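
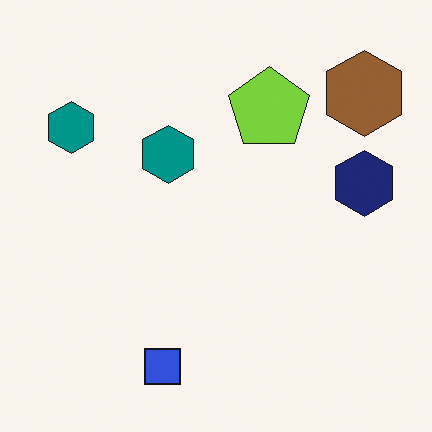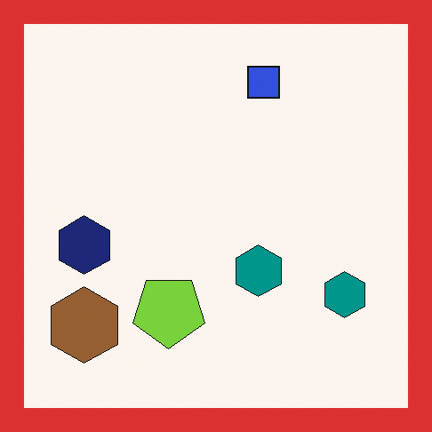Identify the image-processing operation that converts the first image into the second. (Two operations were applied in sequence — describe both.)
It was rotated 180°, then framed with a red border.

The brown hexagon sits in the top-right of the first image and the bottom-left of the second — consistent with a whole-image 180° rotation. A solid red frame runs around the edge of the second image, with the content slightly shrunk inside it.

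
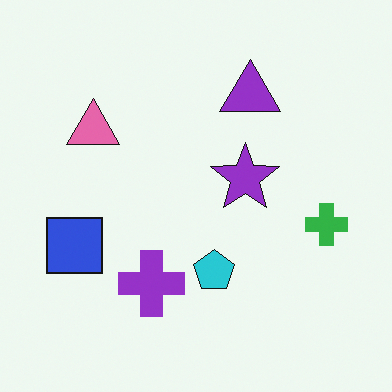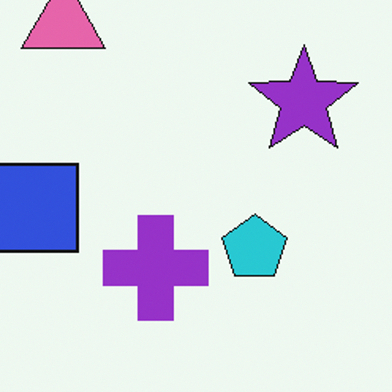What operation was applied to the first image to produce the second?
It was cropped slightly and scaled back up.

The visible shapes are larger and the field of view is narrower; shapes near the original edges may be partly or wholly outside the frame — a crop-and-rescale.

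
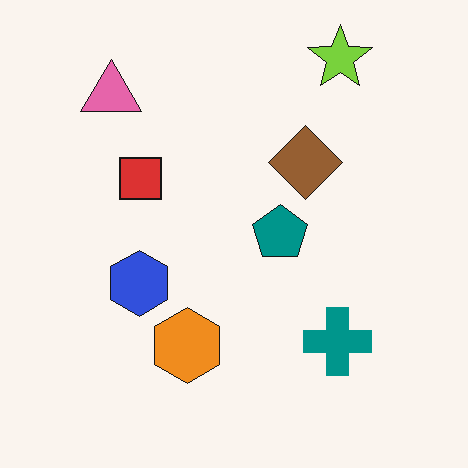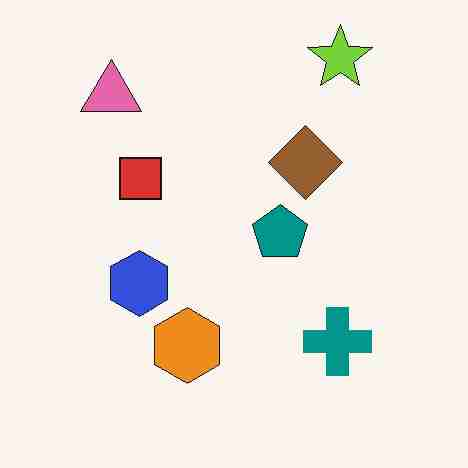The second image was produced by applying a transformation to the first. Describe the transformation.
The image was degraded with heavy JPEG compression.

Blocky 8×8 compression artifacts appear around shape edges and the flat background shows ringing — characteristic JPEG degradation.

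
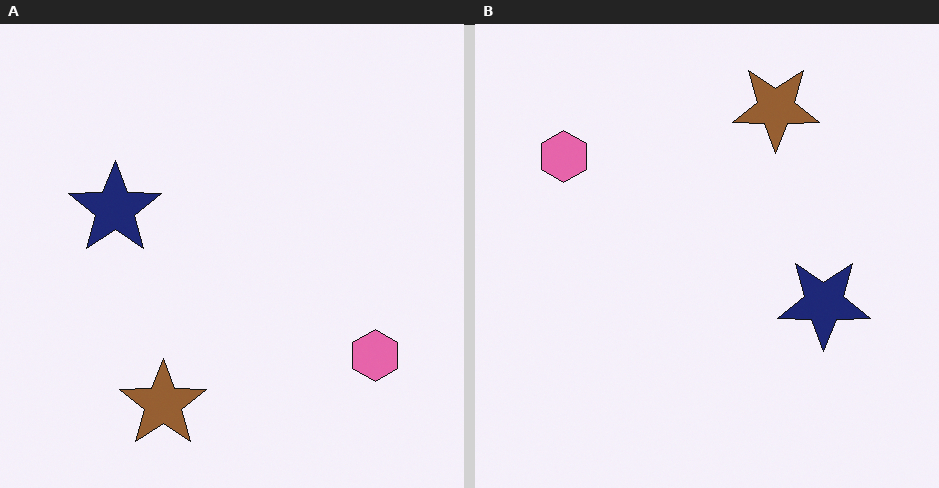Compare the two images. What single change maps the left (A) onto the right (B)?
It was rotated 180°.

The pink hexagon sits in the bottom-right of the left (A) image and the top-left of the right (B) — consistent with a whole-image 180° rotation.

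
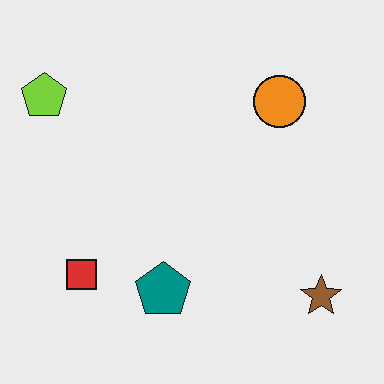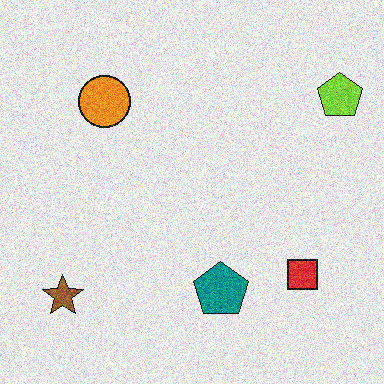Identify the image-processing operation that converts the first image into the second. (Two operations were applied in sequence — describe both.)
The second image is the first degraded with moderate additive noise, then flipped horizontally (left ↔ right).

Random speckle covers the whole image, including the flat background. The lime pentagon is in the top-left of the first image and the top-right of the second — shapes on opposite sides of the vertical midline have swapped in a mirror flip.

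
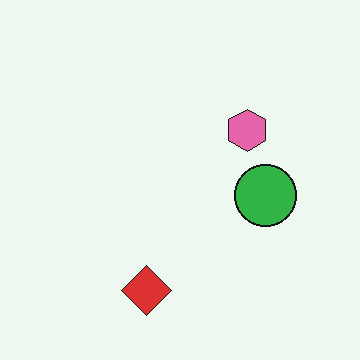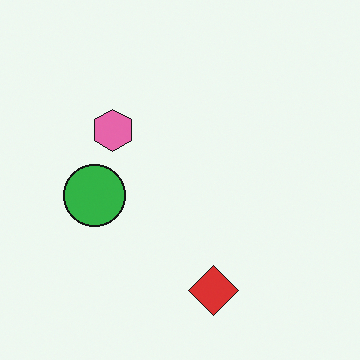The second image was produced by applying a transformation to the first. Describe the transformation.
It was flipped horizontally (left ↔ right).

The green circle is in the right of the first image and the left of the second — shapes on opposite sides of the vertical midline have swapped in a mirror flip.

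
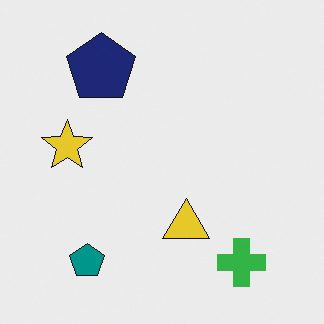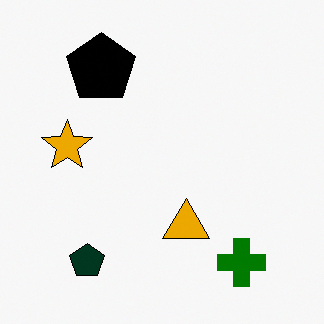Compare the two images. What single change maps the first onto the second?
The image was boosted in contrast.

Tones are pushed away from mid-grey across the whole image — a global contrast change.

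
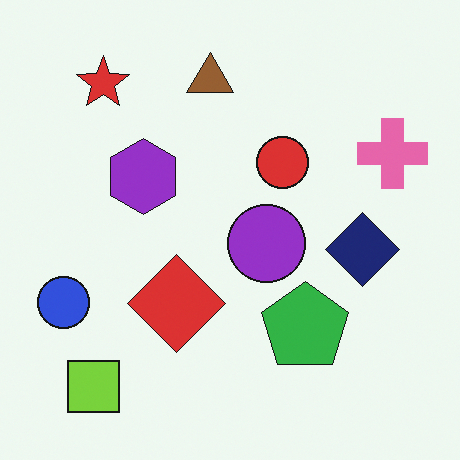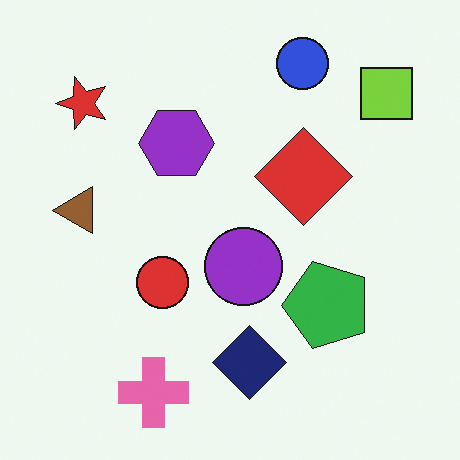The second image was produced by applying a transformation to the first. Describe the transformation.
The second image is the first transposed (reflected across the top-left ↔ bottom-right diagonal).

Shapes have swapped their row and column positions — what was in the top-right is now in the bottom-left — a diagonal reflection.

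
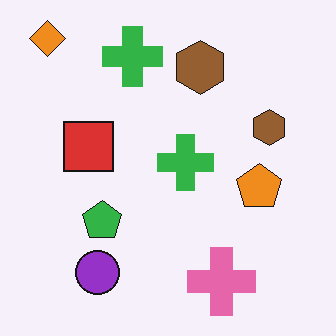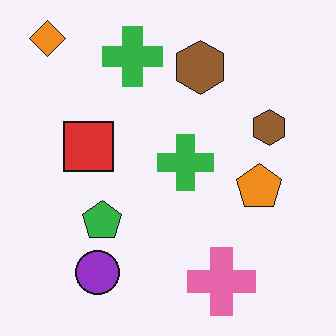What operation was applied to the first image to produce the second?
The second image is the first JPEG-compressed with visible artifacts.

Blocky 8×8 compression artifacts appear around shape edges and the flat background shows ringing — characteristic JPEG degradation.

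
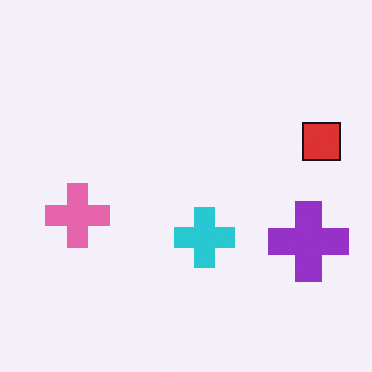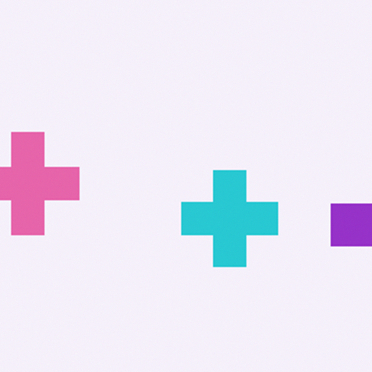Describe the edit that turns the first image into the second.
It was cropped to a modestly smaller region and rescaled.

The visible shapes are larger and the field of view is narrower; shapes near the original edges may be partly or wholly outside the frame — a crop-and-rescale.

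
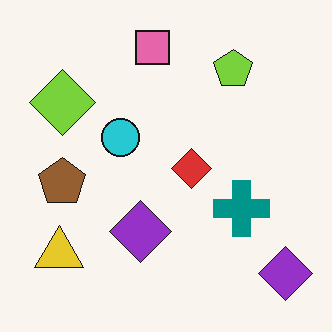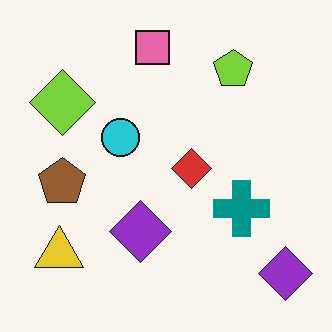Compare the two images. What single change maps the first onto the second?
The second image is the first given moderate JPEG compression.

Blocky 8×8 compression artifacts appear around shape edges and the flat background shows ringing — characteristic JPEG degradation.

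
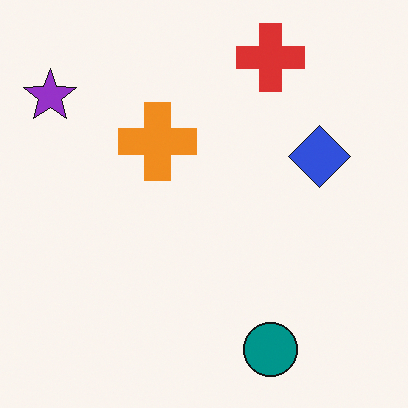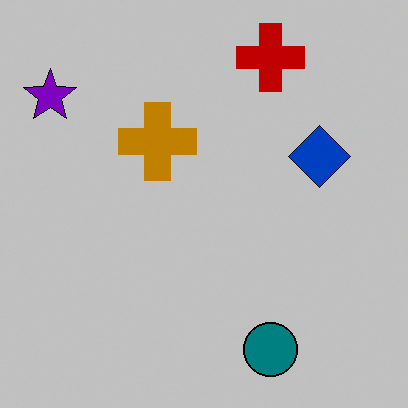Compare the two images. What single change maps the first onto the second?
The transformation is: aggressively posterized.

Each flat color has snapped to a coarser quantized level — most visibly, the near-white background has dropped to a flat grey.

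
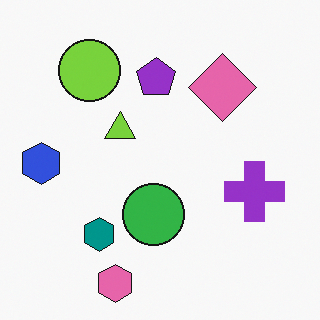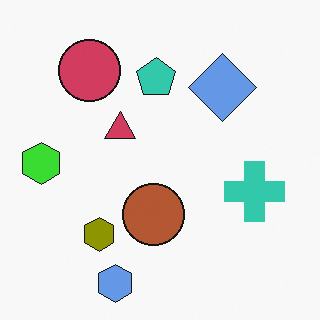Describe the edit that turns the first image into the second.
The transformation is: hue-shifted by a large amount.

Every shape's color has rotated by the same amount around the hue wheel — a uniform hue shift.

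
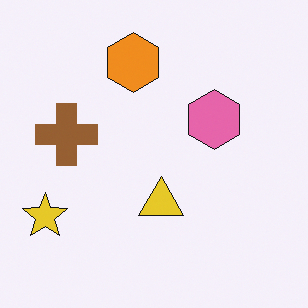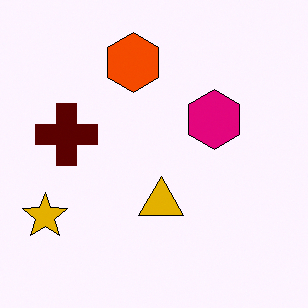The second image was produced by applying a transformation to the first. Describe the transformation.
It was boosted in contrast.

Tones are pushed away from mid-grey across the whole image — a global contrast change.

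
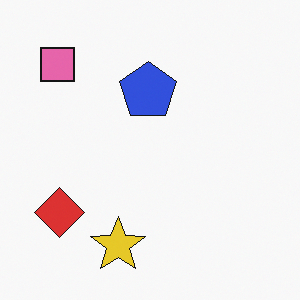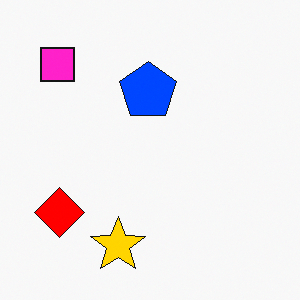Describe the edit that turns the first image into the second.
This is the original image heavily oversaturated.

All colors are more vivid — a global saturation change.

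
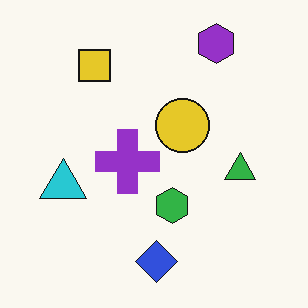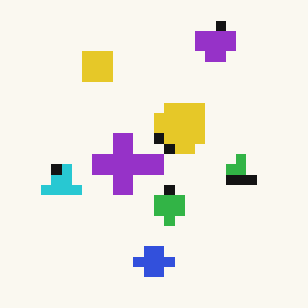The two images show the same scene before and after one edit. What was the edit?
It was coarsely pixelated.

Shapes are reduced to large square blocks; fine edges and outlines are lost — a downscale-then-upscale (mosaic) effect.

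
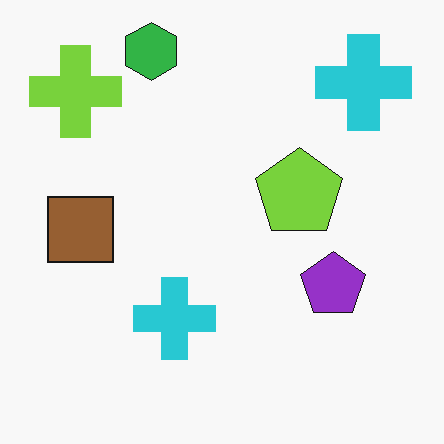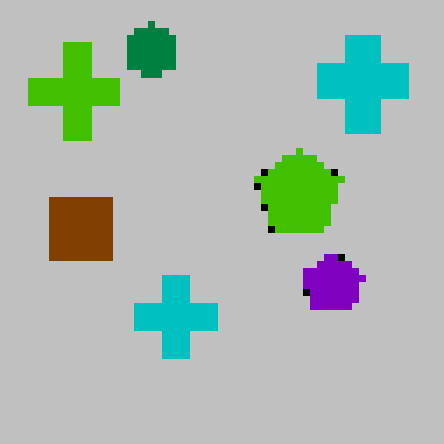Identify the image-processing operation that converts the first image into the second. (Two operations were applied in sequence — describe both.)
This is the original image heavily posterized to just a handful of flat colors, then moderately pixelated.

Each flat color has snapped to a coarser quantized level — most visibly, the near-white background has dropped to a flat grey. Shapes are reduced to large square blocks; fine edges and outlines are lost — a downscale-then-upscale (mosaic) effect.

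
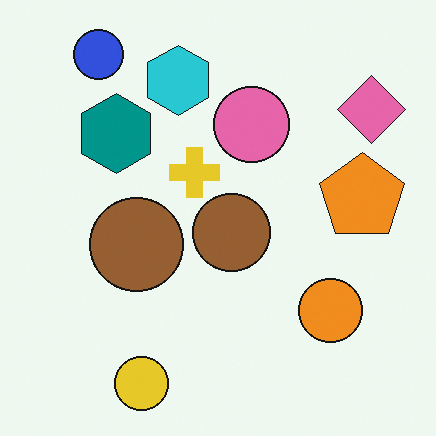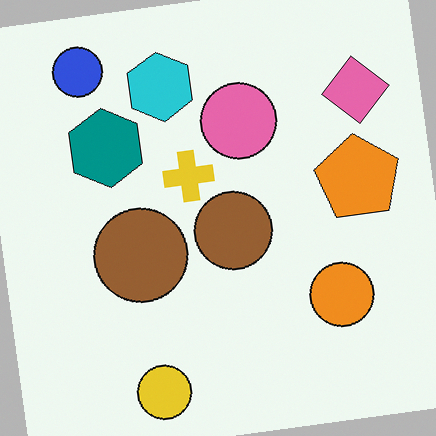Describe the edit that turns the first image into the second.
Rotated counter-clockwise by a slight angle.

Every shape is tilted by the same angle and the image corners show triangular fill wedges — a whole-image rotation by a non-right angle.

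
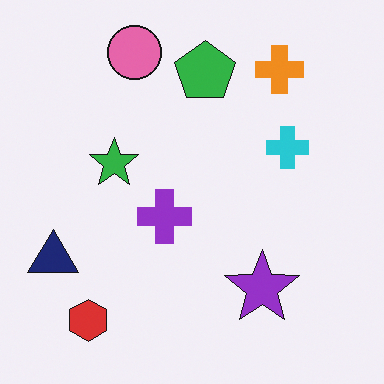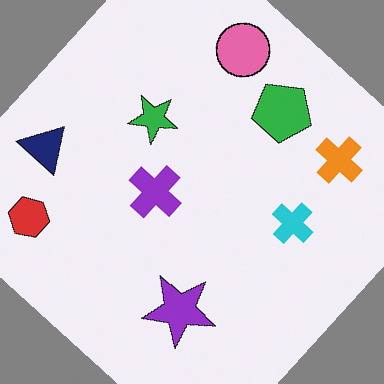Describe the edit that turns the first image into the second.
Rotated clockwise by a large amount — several tens of degrees.

Every shape is tilted by the same angle and the image corners show triangular fill wedges — a whole-image rotation by a non-right angle.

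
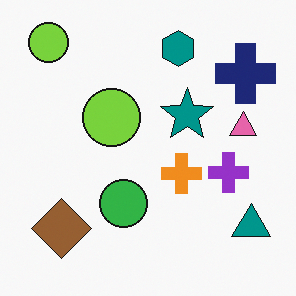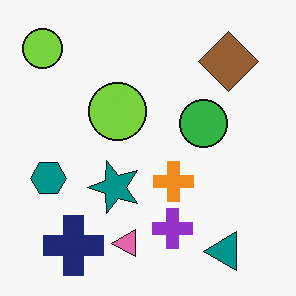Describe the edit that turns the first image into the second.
This is the original image transposed (reflected across the top-left ↔ bottom-right diagonal).

Shapes have swapped their row and column positions — what was in the top-right is now in the bottom-left — a diagonal reflection.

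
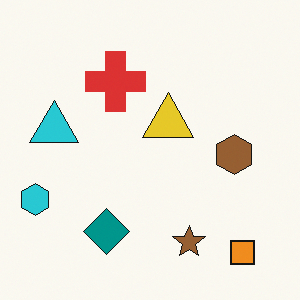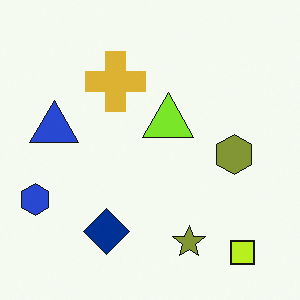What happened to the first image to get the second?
It was hue-shifted by a small amount.

Every shape's color has rotated by the same amount around the hue wheel — a uniform hue shift.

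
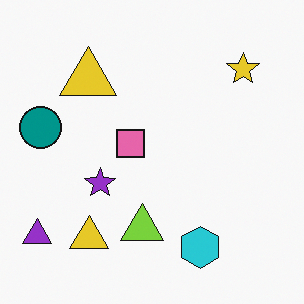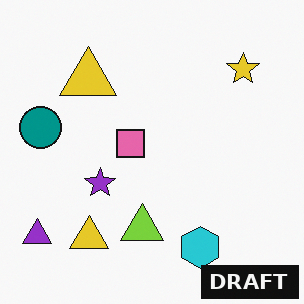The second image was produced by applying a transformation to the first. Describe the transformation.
Watermarked with the text "DRAFT" in the lower-right corner.

A dark label reading "DRAFT" appears in the lower-right corner.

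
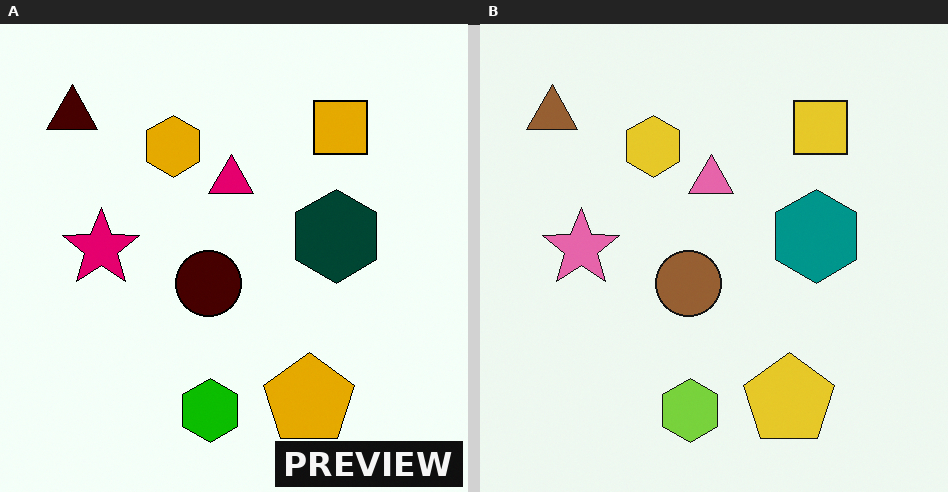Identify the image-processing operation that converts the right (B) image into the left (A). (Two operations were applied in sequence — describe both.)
The left (A) image is the right (B) boosted in contrast, then watermarked with the text "PREVIEW" in the lower-right corner.

Tones are pushed away from mid-grey across the whole image — a global contrast change. A dark label reading "PREVIEW" appears in the lower-right corner.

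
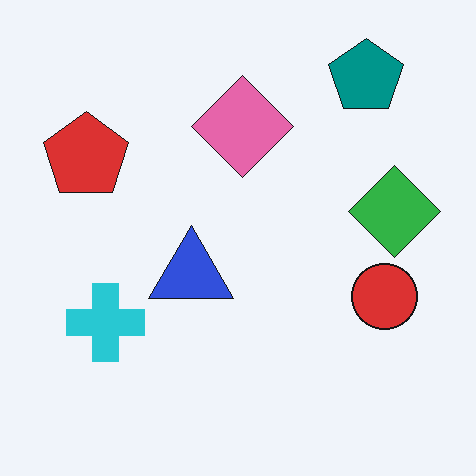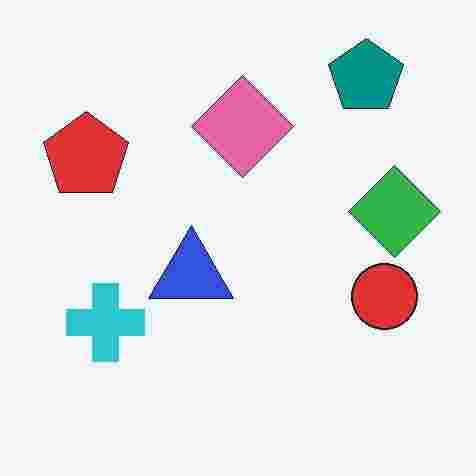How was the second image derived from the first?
The image was degraded with heavy JPEG compression.

Blocky 8×8 compression artifacts appear around shape edges and the flat background shows ringing — characteristic JPEG degradation.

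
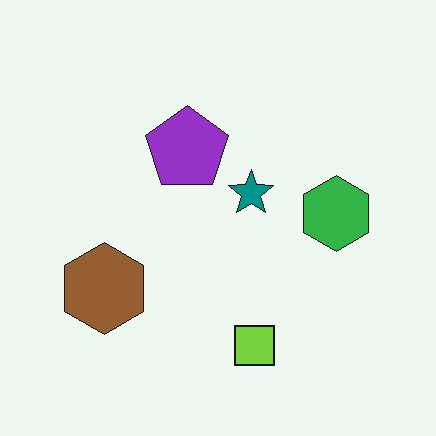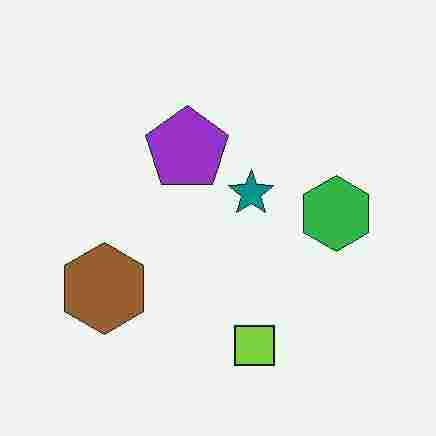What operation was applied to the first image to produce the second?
The second image is the first degraded with heavy JPEG compression.

Blocky 8×8 compression artifacts appear around shape edges and the flat background shows ringing — characteristic JPEG degradation.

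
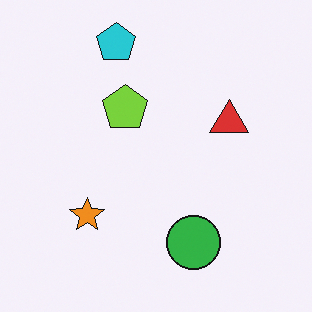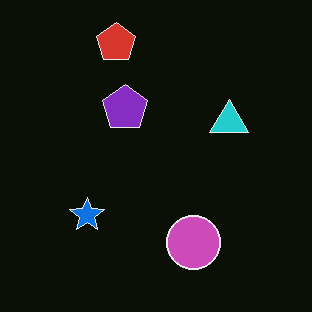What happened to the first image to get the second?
The image was color-inverted (negative).

The light background has become dark and every shape's color is its complement — a photographic negative.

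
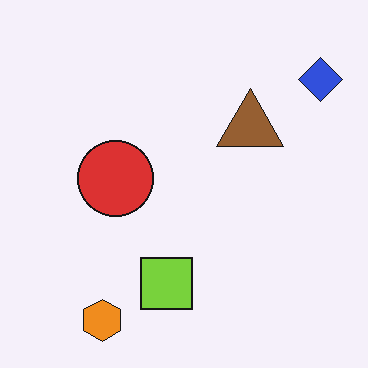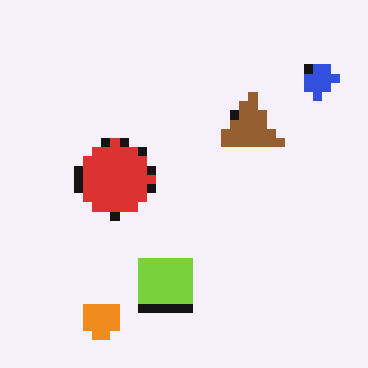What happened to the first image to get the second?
The transformation is: heavily pixelated into large blocks.

Shapes are reduced to large square blocks; fine edges and outlines are lost — a downscale-then-upscale (mosaic) effect.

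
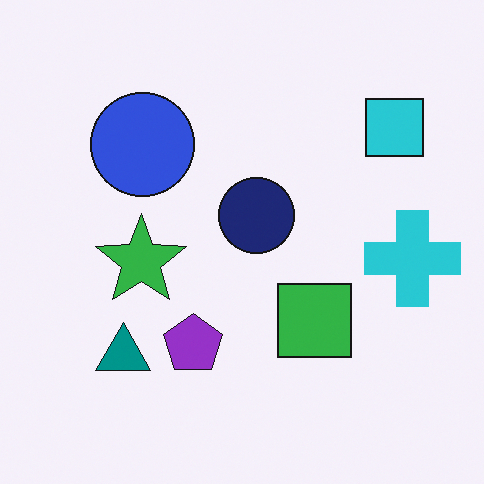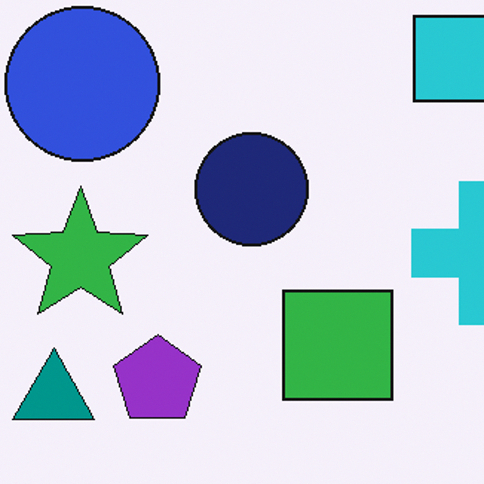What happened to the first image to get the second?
It was cropped slightly and scaled back up.

The visible shapes are larger and the field of view is narrower; shapes near the original edges may be partly or wholly outside the frame — a crop-and-rescale.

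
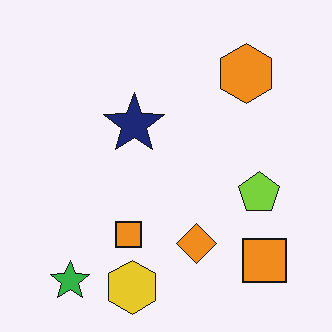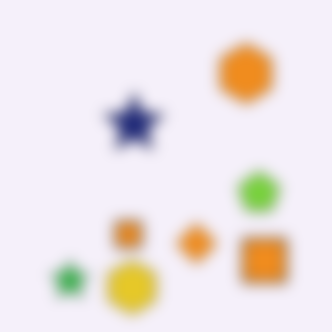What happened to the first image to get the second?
The image was strongly gaussian-blurred.

Shape edges and outlines are uniformly softened across the whole image.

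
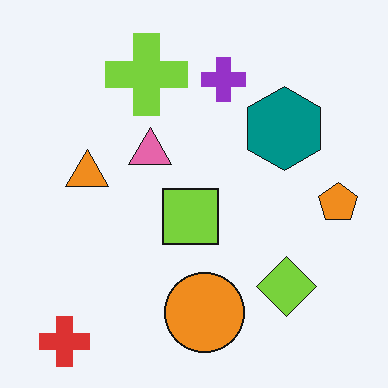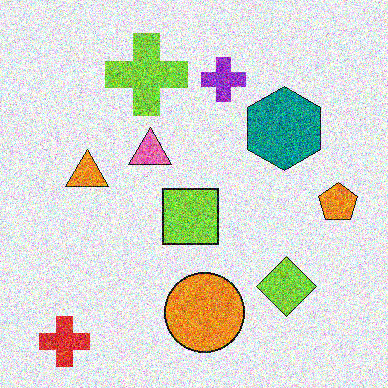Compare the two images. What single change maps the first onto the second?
Degraded with strong gaussian noise.

Random speckle covers the whole image, including the flat background.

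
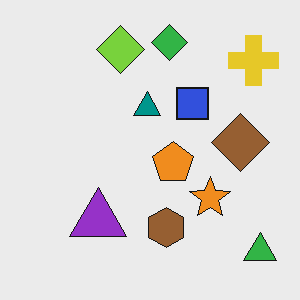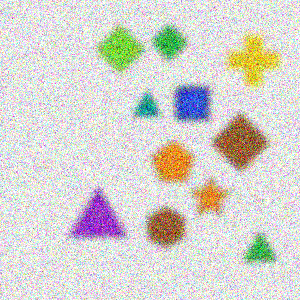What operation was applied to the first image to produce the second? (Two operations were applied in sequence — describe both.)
The image was noticeably gaussian-blurred, then degraded with strong gaussian noise.

Shape edges and outlines are uniformly softened across the whole image. Random speckle covers the whole image, including the flat background.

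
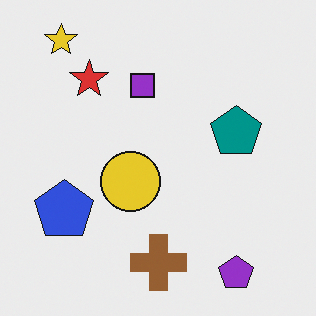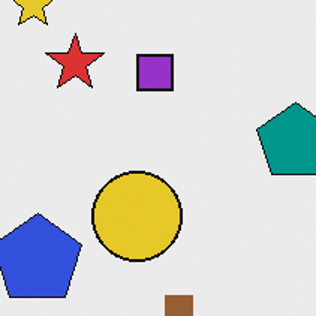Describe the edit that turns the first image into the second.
The second image is the first cropped slightly and scaled back up.

The visible shapes are larger and the field of view is narrower; shapes near the original edges may be partly or wholly outside the frame — a crop-and-rescale.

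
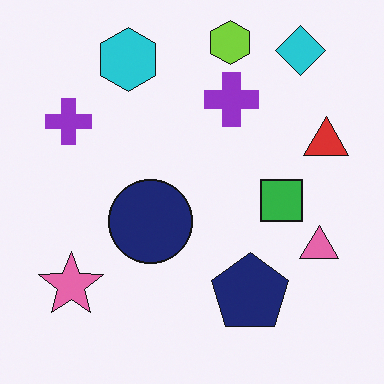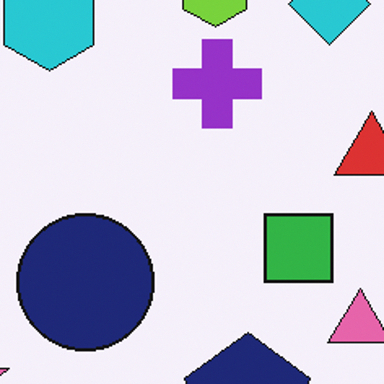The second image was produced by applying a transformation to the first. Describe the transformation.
The transformation is: cropped tightly and scaled back up.

The visible shapes are larger and the field of view is narrower; shapes near the original edges may be partly or wholly outside the frame — a crop-and-rescale.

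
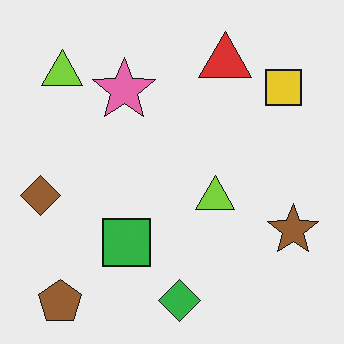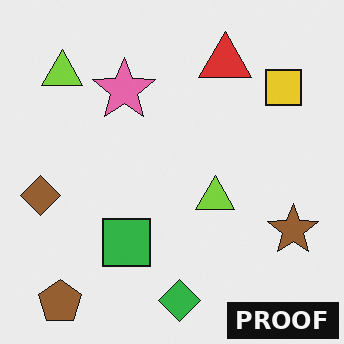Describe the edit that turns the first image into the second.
It was watermarked with the text "PROOF" in the lower-right corner.

A dark label reading "PROOF" appears in the lower-right corner.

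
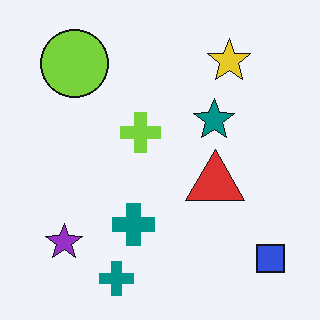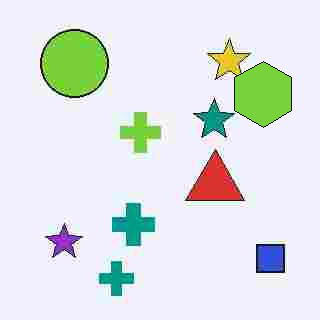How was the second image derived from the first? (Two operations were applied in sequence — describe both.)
The transformation is: heavily JPEG-compressed with obvious blocking artifacts, then overlaid with an additional lime hexagon.

Blocky 8×8 compression artifacts appear around shape edges and the flat background shows ringing — characteristic JPEG degradation. A lime hexagon appears in the second image that is absent from the first.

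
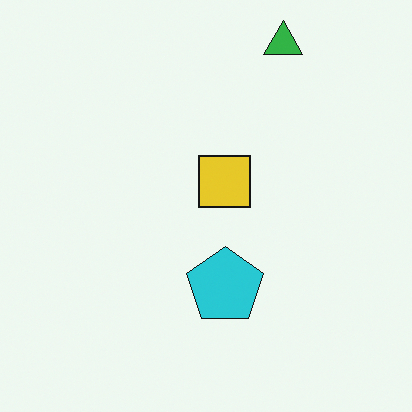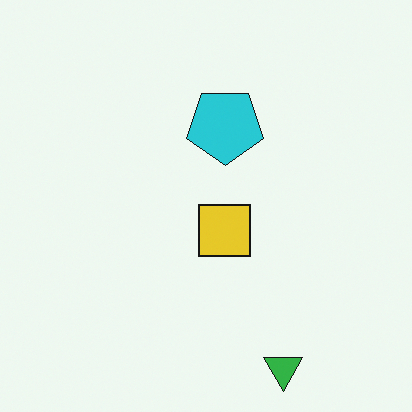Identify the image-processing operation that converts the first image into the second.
The second image is the first flipped vertically (top ↔ bottom).

The green triangle is in the top-right of the first image and the bottom-right of the second — shapes on opposite sides of the horizontal midline have swapped in a mirror flip.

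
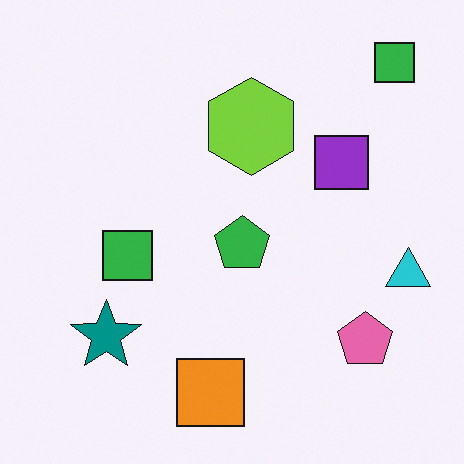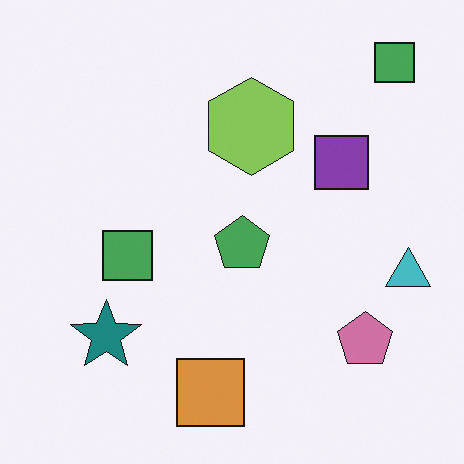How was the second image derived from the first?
This is the original image slightly desaturated.

All colors are more muted and greyish — a global saturation change.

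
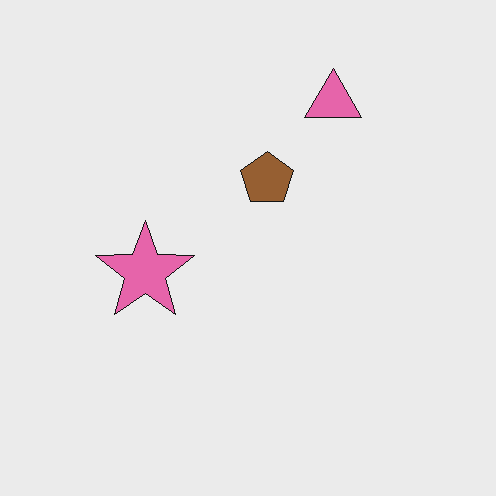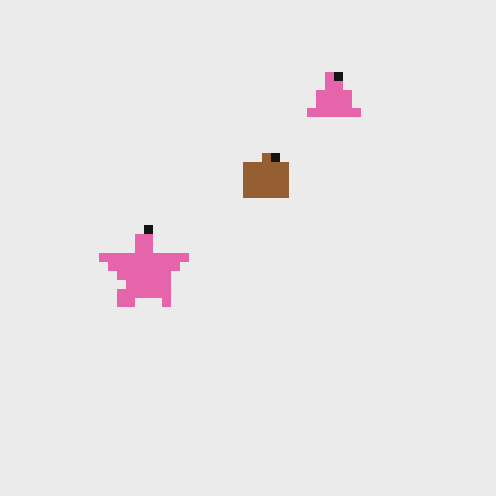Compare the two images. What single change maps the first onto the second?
The transformation is: coarsely pixelated.

Shapes are reduced to large square blocks; fine edges and outlines are lost — a downscale-then-upscale (mosaic) effect.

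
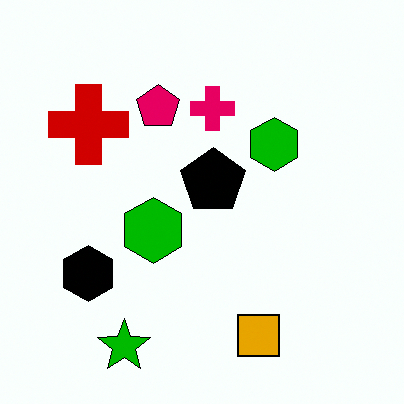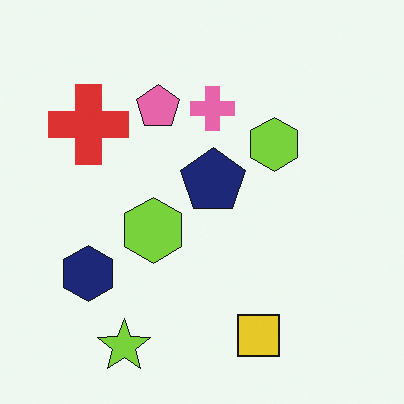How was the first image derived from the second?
The transformation is: given much higher contrast.

Tones are pushed away from mid-grey across the whole image — a global contrast change.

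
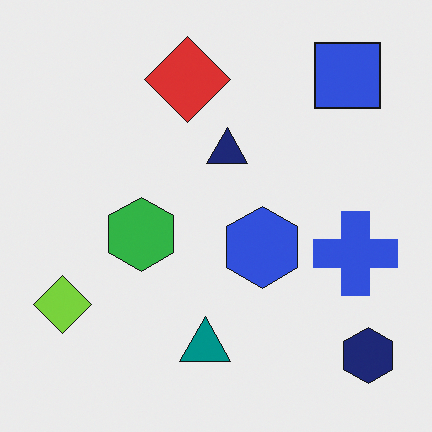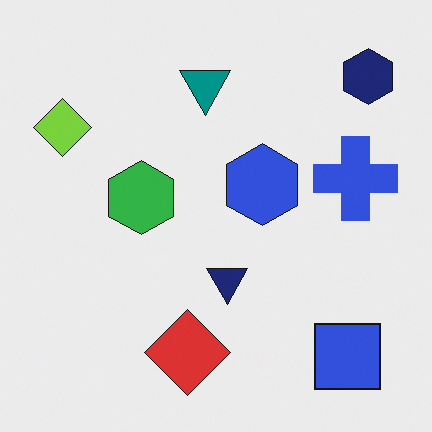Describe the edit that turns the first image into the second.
It was flipped vertically (top ↔ bottom).

The blue square is in the top-right of the first image and the bottom-right of the second — shapes on opposite sides of the horizontal midline have swapped in a mirror flip.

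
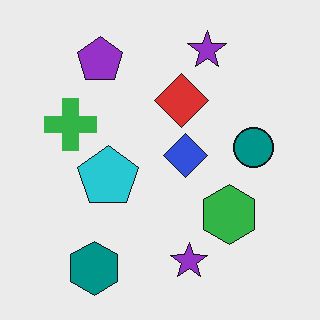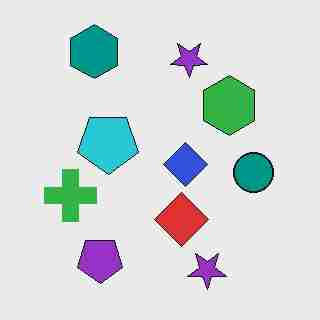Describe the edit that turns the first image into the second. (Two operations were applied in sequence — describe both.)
Degraded with heavy JPEG compression, then flipped vertically (top ↔ bottom).

Blocky 8×8 compression artifacts appear around shape edges and the flat background shows ringing — characteristic JPEG degradation. The teal hexagon is in the bottom-left of the first image and the top-left of the second — shapes on opposite sides of the horizontal midline have swapped in a mirror flip.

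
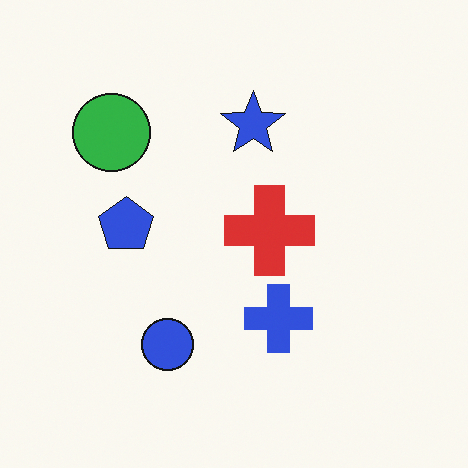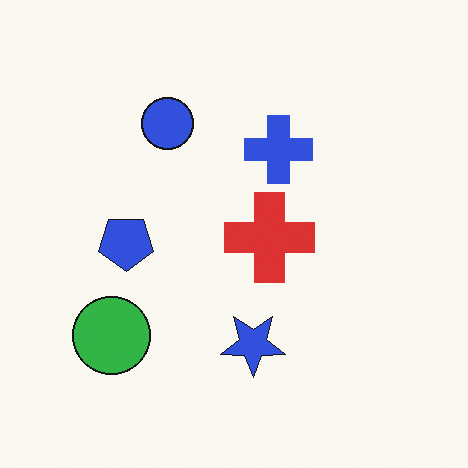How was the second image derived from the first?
It was flipped vertically (top ↔ bottom).

The blue circle is in the bottom of the first image and the top of the second — shapes on opposite sides of the horizontal midline have swapped in a mirror flip.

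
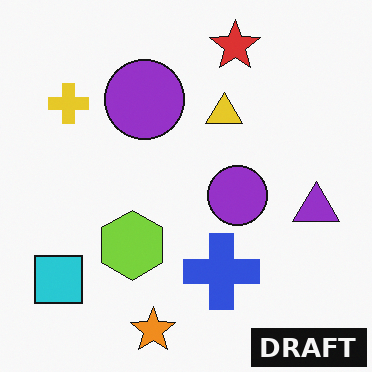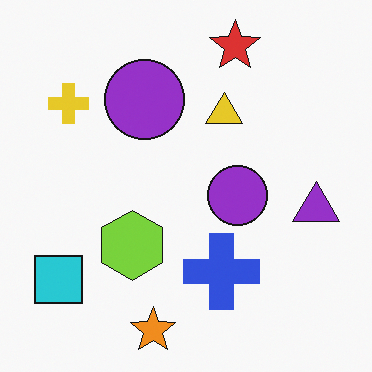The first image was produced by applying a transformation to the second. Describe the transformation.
Watermarked with the text "DRAFT" in the lower-right corner.

A dark label reading "DRAFT" appears in the lower-right corner.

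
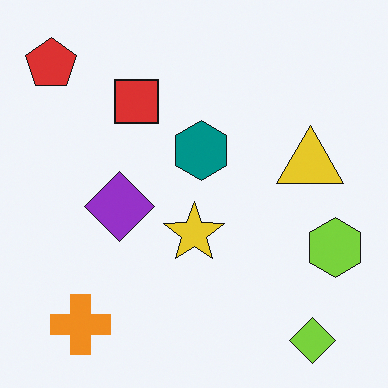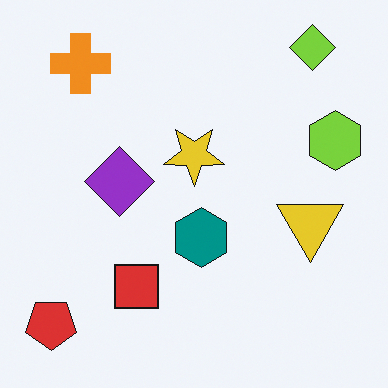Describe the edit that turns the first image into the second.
The second image is the first flipped vertically (top ↔ bottom).

The lime diamond is in the bottom-right of the first image and the top-right of the second — shapes on opposite sides of the horizontal midline have swapped in a mirror flip.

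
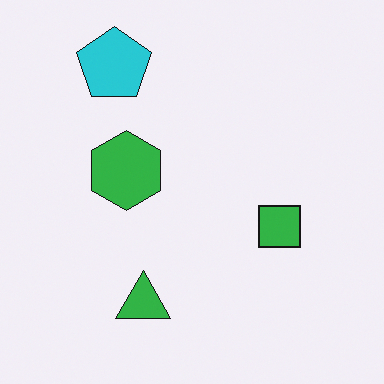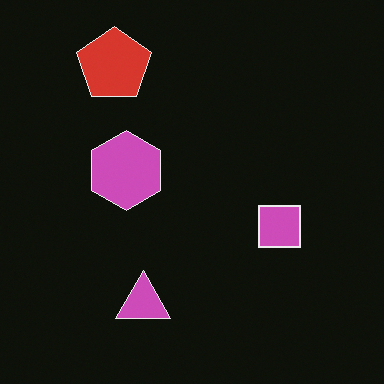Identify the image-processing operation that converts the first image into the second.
The second image is the first color-inverted (negative).

The light background has become dark and every shape's color is its complement — a photographic negative.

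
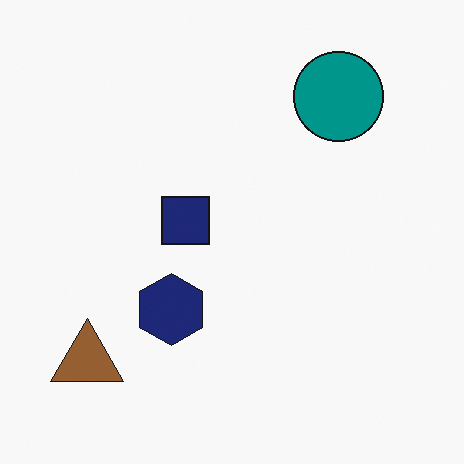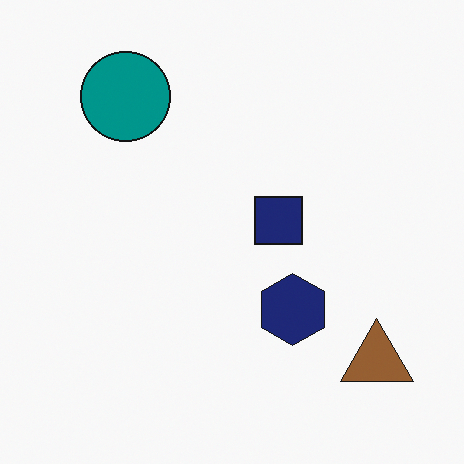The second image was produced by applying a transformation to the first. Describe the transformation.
Flipped horizontally (left ↔ right).

The brown triangle is in the bottom-left of the first image and the bottom-right of the second — shapes on opposite sides of the vertical midline have swapped in a mirror flip.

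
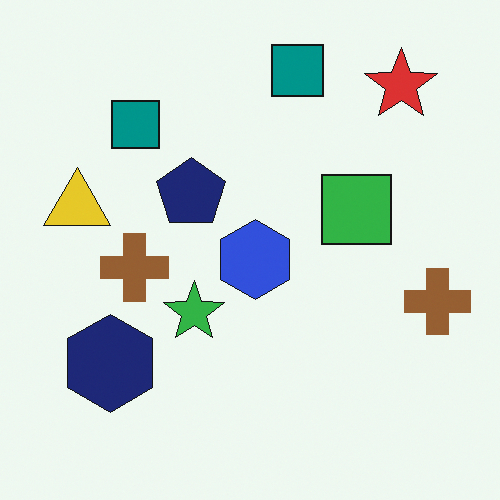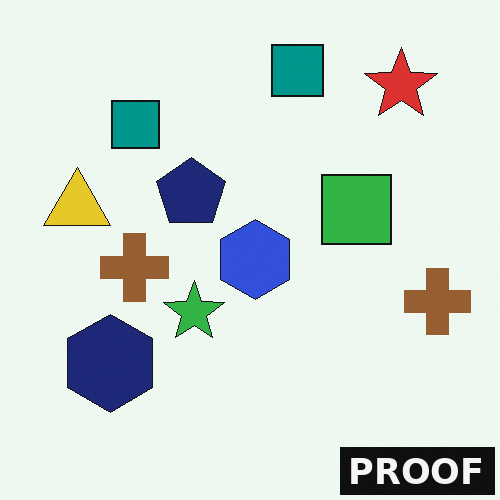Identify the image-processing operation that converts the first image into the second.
Watermarked with the text "PROOF" in the lower-right corner.

A dark label reading "PROOF" appears in the lower-right corner.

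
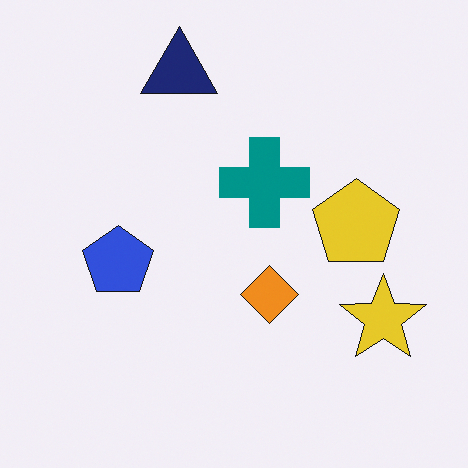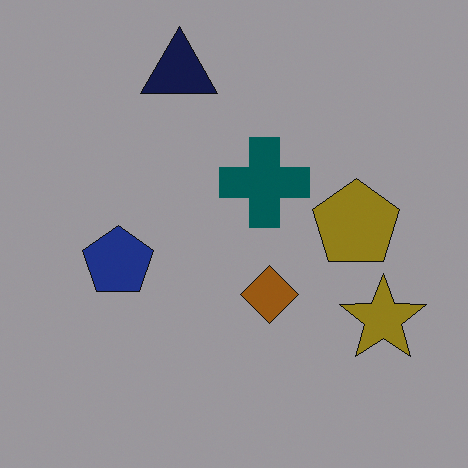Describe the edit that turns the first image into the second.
The second image is the first noticeably darkened.

Every pixel — background and shapes alike — is uniformly darkened.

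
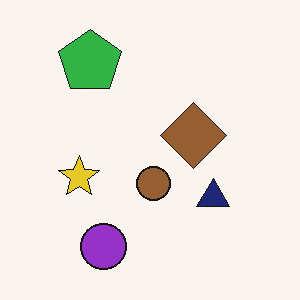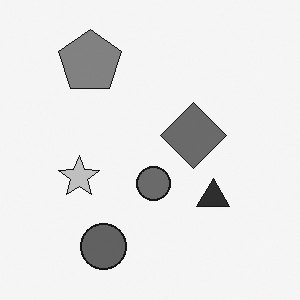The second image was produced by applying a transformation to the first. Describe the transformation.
The second image is the first converted to grayscale.

All color is removed — every shape is now a shade of grey.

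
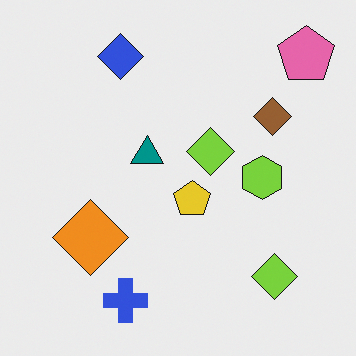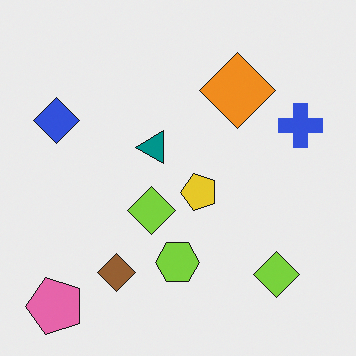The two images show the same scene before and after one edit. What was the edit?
The second image is the first transposed (reflected across the top-left ↔ bottom-right diagonal).

Shapes have swapped their row and column positions — what was in the top-right is now in the bottom-left — a diagonal reflection.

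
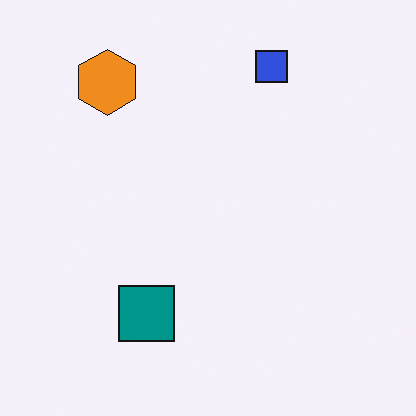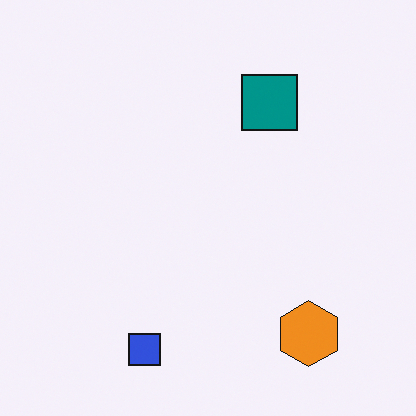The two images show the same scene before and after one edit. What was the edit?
The transformation is: rotated 180°.

The orange hexagon sits in the top-left of the first image and the bottom-right of the second — consistent with a whole-image 180° rotation.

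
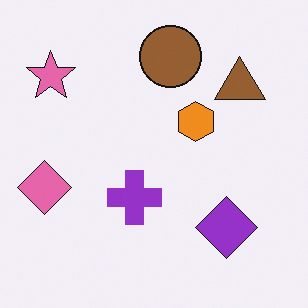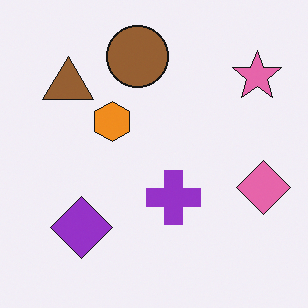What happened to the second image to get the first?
Flipped horizontally (left ↔ right).

The pink diamond is in the right of the second image and the left of the first — shapes on opposite sides of the vertical midline have swapped in a mirror flip.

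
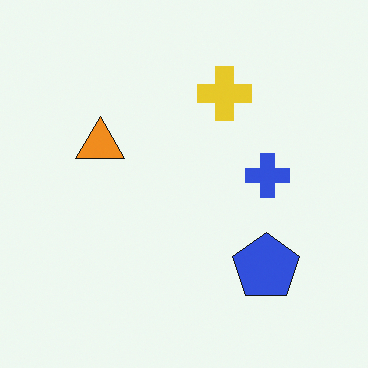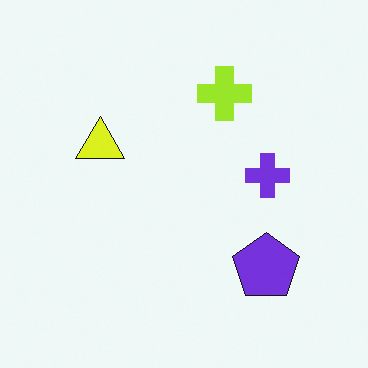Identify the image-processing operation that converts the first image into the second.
This is the original image hue-shifted slightly.

Every shape's color has rotated by the same amount around the hue wheel — a uniform hue shift.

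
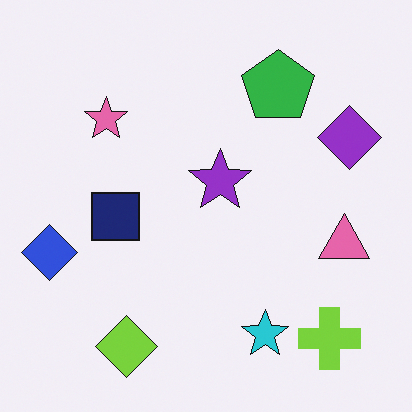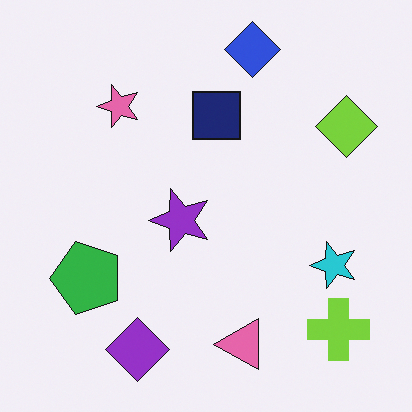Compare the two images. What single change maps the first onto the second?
The transformation is: transposed (reflected across the top-left ↔ bottom-right diagonal).

Shapes have swapped their row and column positions — what was in the top-right is now in the bottom-left — a diagonal reflection.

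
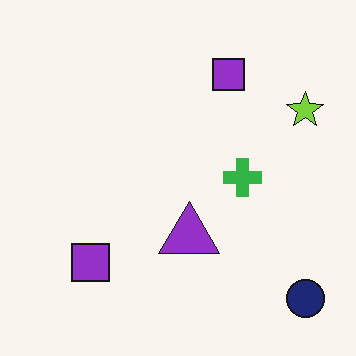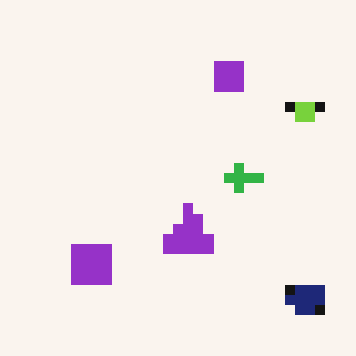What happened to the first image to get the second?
The second image is the first heavily pixelated into large blocks.

Shapes are reduced to large square blocks; fine edges and outlines are lost — a downscale-then-upscale (mosaic) effect.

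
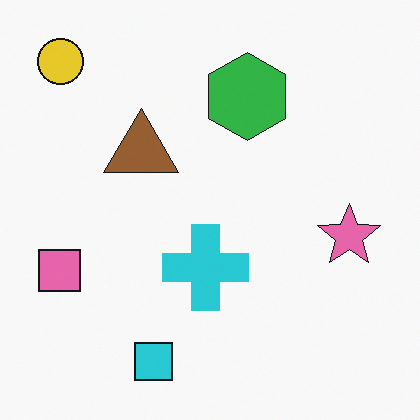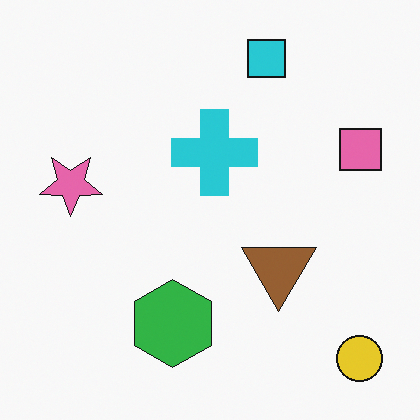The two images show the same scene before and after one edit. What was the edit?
Rotated 180°.

The yellow circle sits in the top-left of the first image and the bottom-right of the second — consistent with a whole-image 180° rotation.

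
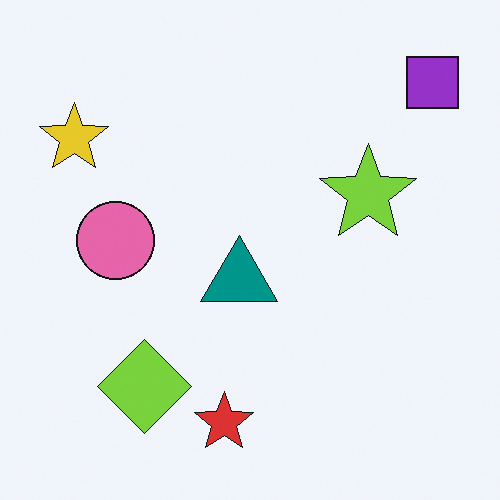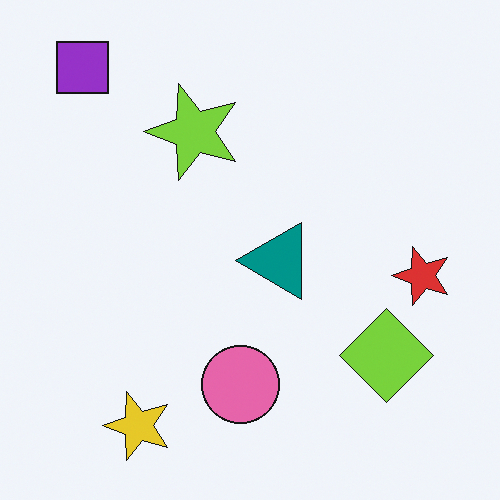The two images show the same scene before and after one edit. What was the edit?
The second image is the first rotated 90° counter-clockwise.

The purple square sits in the top-right of the first image and the top-left of the second — consistent with a whole-image 90° counter-clockwise rotation.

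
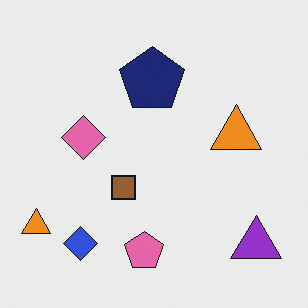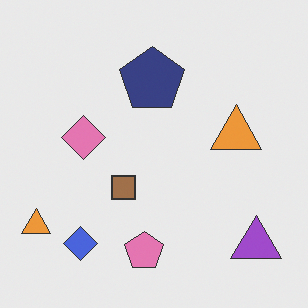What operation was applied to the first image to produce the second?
Given slightly reduced contrast.

Tones are pushed toward mid-grey across the whole image — a global contrast change.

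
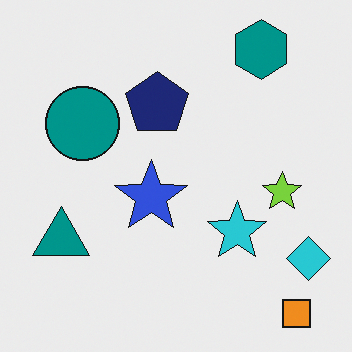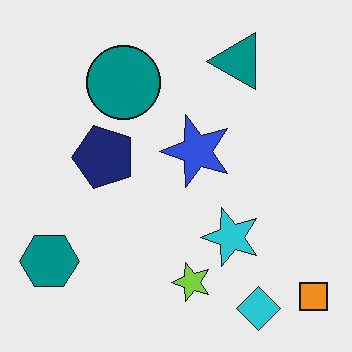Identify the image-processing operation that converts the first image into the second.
The image was transposed (reflected across the top-left ↔ bottom-right diagonal).

Shapes have swapped their row and column positions — what was in the top-right is now in the bottom-left — a diagonal reflection.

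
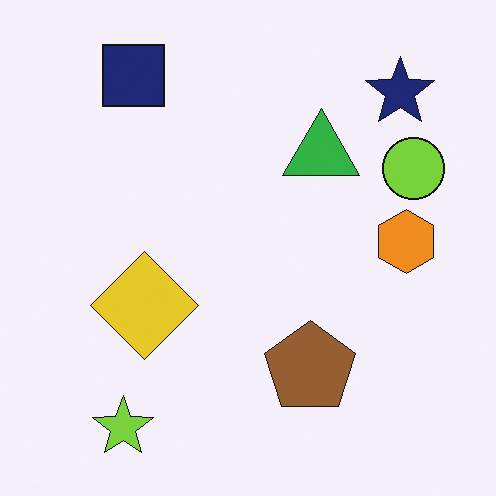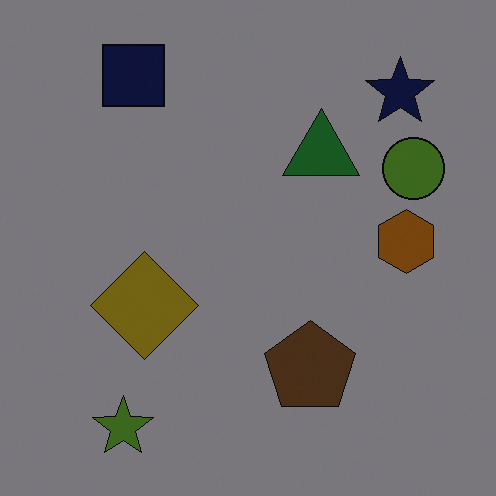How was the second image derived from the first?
The transformation is: darkened a lot.

Every pixel — background and shapes alike — is uniformly darkened.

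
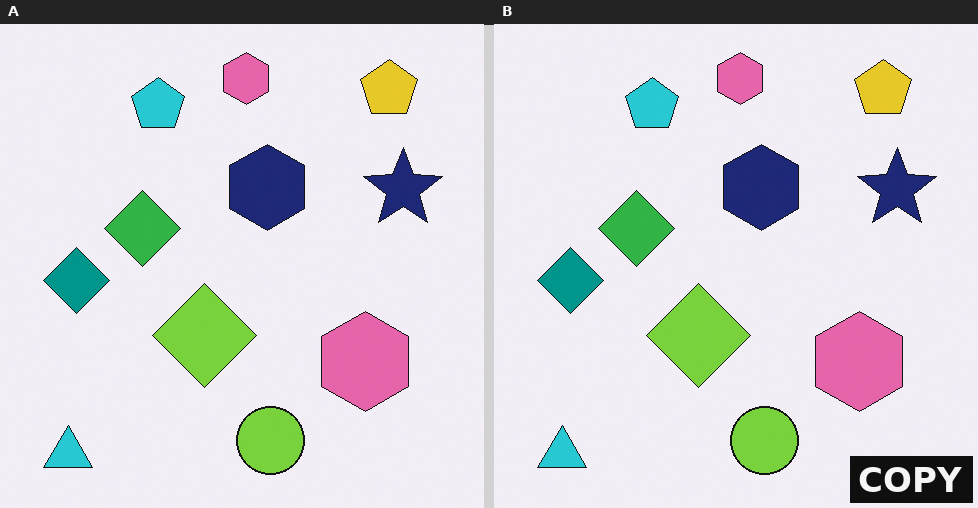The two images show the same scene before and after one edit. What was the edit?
This is the original image watermarked with the text "COPY" in the lower-right corner.

A dark label reading "COPY" appears in the lower-right corner.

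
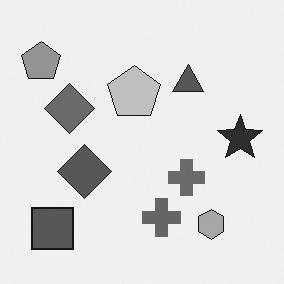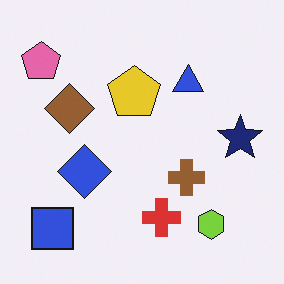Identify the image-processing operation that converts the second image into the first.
Converted to grayscale.

All color is removed — every shape is now a shade of grey.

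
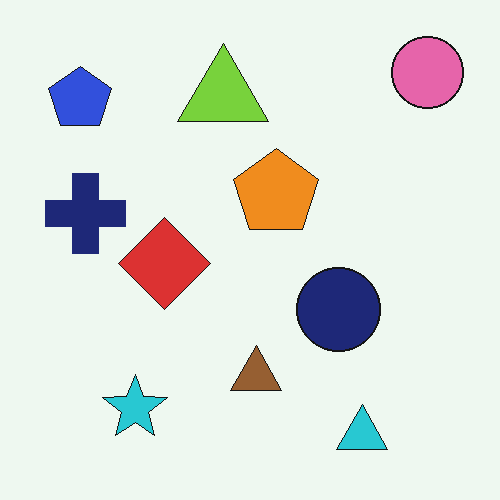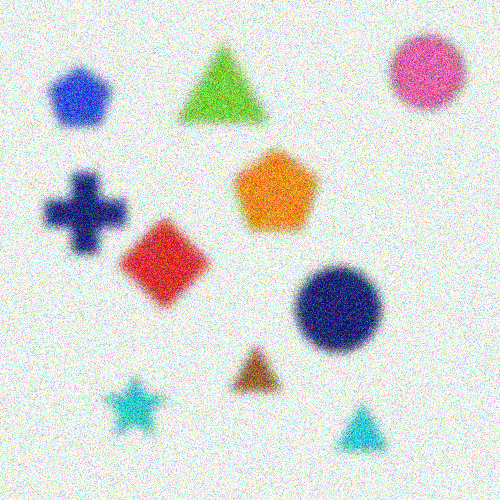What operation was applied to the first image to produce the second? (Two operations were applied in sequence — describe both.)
The second image is the first strongly gaussian-blurred, then degraded with a thick layer of grain.

Shape edges and outlines are uniformly softened across the whole image. Random speckle covers the whole image, including the flat background.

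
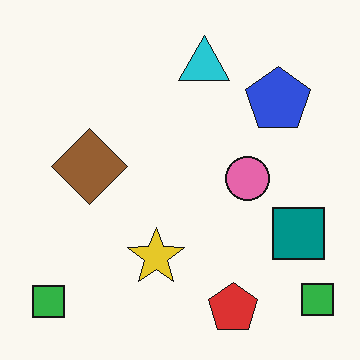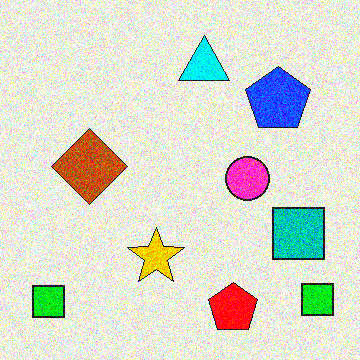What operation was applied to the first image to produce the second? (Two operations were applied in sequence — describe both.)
This is the original image degraded with visible gaussian noise, then made much more vivid (saturation change).

Random speckle covers the whole image, including the flat background. All colors are more vivid — a global saturation change.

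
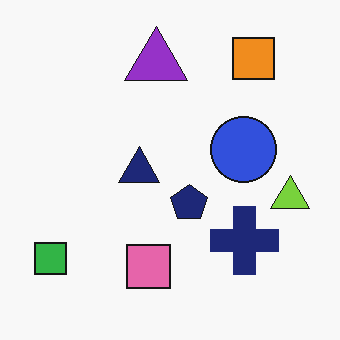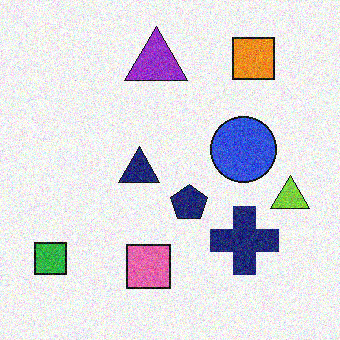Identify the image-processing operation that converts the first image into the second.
This is the original image degraded with visible gaussian noise.

Random speckle covers the whole image, including the flat background.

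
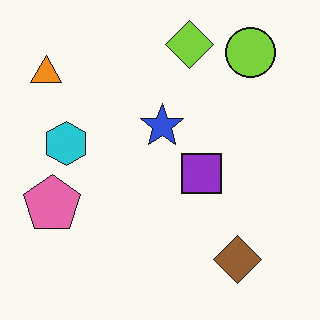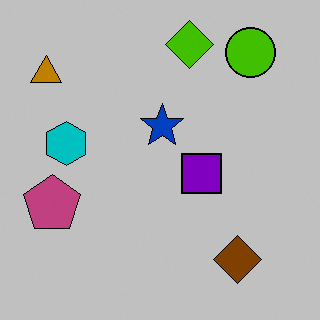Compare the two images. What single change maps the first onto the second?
The transformation is: aggressively posterized.

Each flat color has snapped to a coarser quantized level — most visibly, the near-white background has dropped to a flat grey.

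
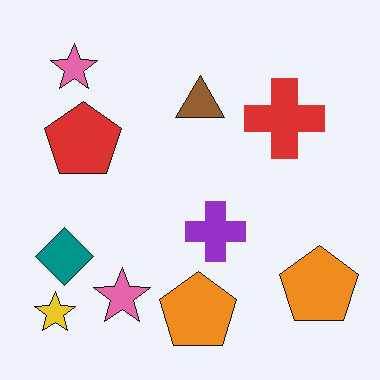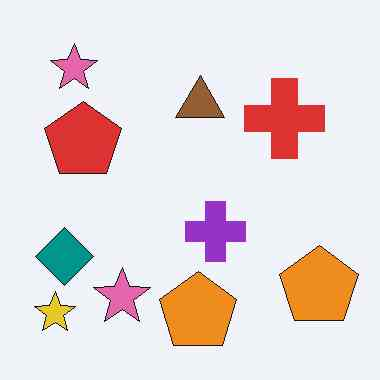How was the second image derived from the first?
It was given moderate JPEG compression.

Blocky 8×8 compression artifacts appear around shape edges and the flat background shows ringing — characteristic JPEG degradation.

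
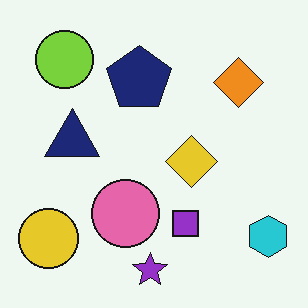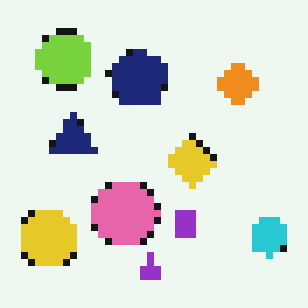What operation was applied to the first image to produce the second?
The second image is the first pixelated into visible square blocks.

Shapes are reduced to large square blocks; fine edges and outlines are lost — a downscale-then-upscale (mosaic) effect.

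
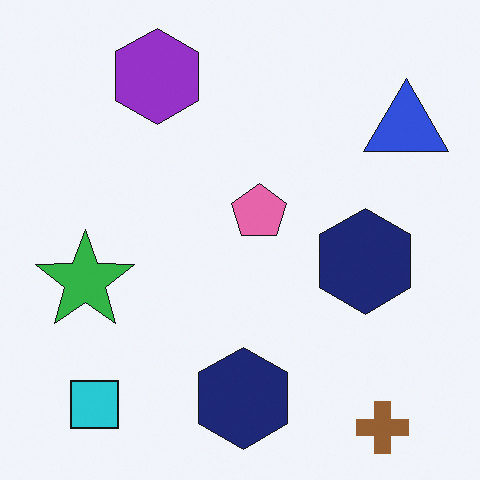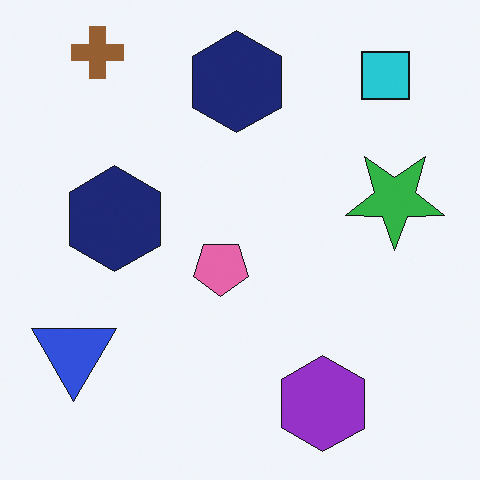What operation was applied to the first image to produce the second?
It was rotated 180°.

The brown cross sits in the bottom-right of the first image and the top-left of the second — consistent with a whole-image 180° rotation.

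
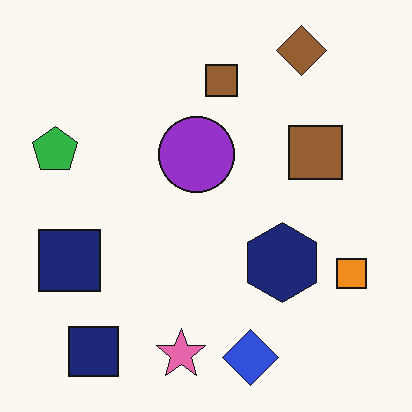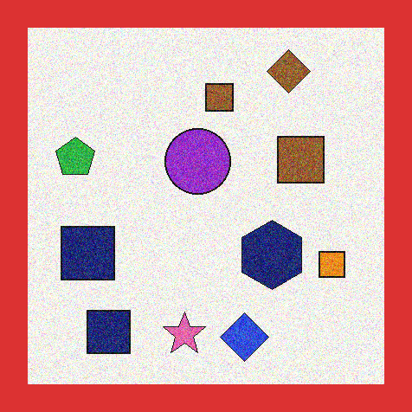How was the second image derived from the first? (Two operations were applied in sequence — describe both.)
Degraded with heavy additive noise, then framed with a red border.

Random speckle covers the whole image, including the flat background. A solid red frame runs around the edge of the second image, with the content slightly shrunk inside it.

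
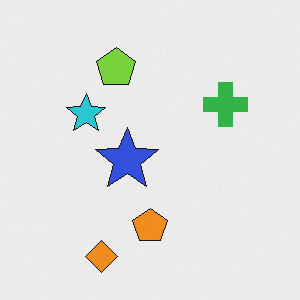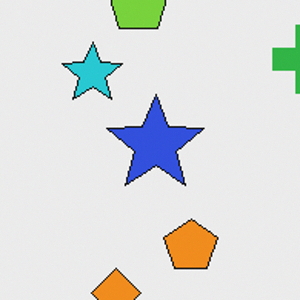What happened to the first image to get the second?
The transformation is: cropped slightly and scaled back up.

The visible shapes are larger and the field of view is narrower; shapes near the original edges may be partly or wholly outside the frame — a crop-and-rescale.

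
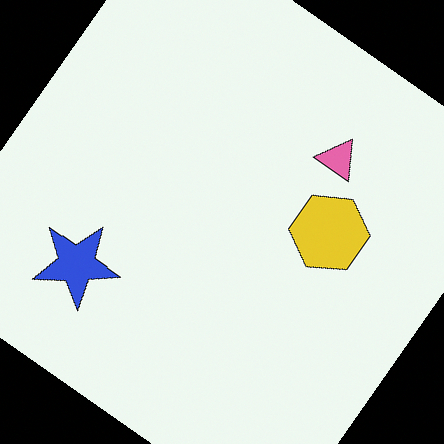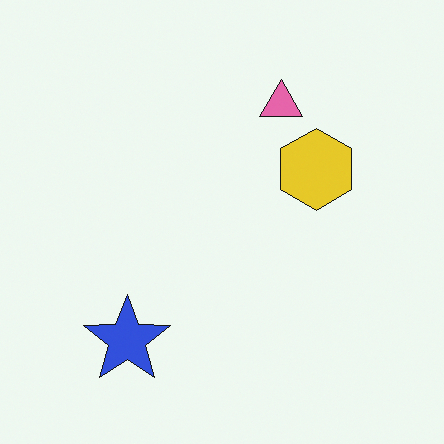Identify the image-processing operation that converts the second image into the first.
The image was rotated clockwise by a large amount — several tens of degrees.

Every shape is tilted by the same angle and the image corners show triangular fill wedges — a whole-image rotation by a non-right angle.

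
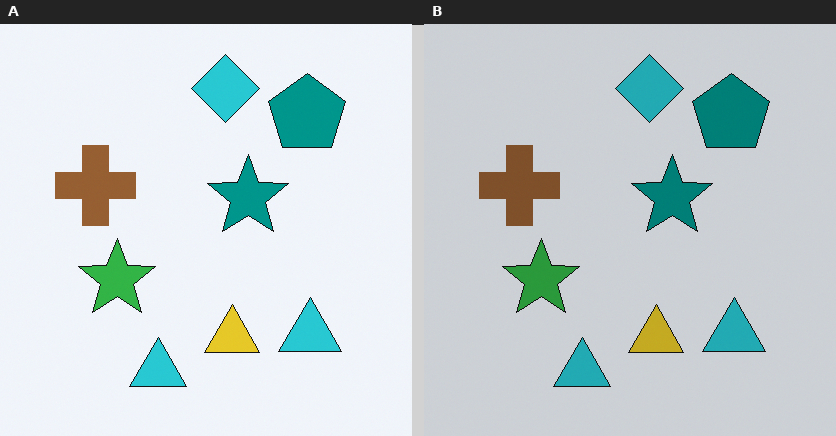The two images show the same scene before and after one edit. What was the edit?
The transformation is: slightly darkened.

Every pixel — background and shapes alike — is uniformly darkened.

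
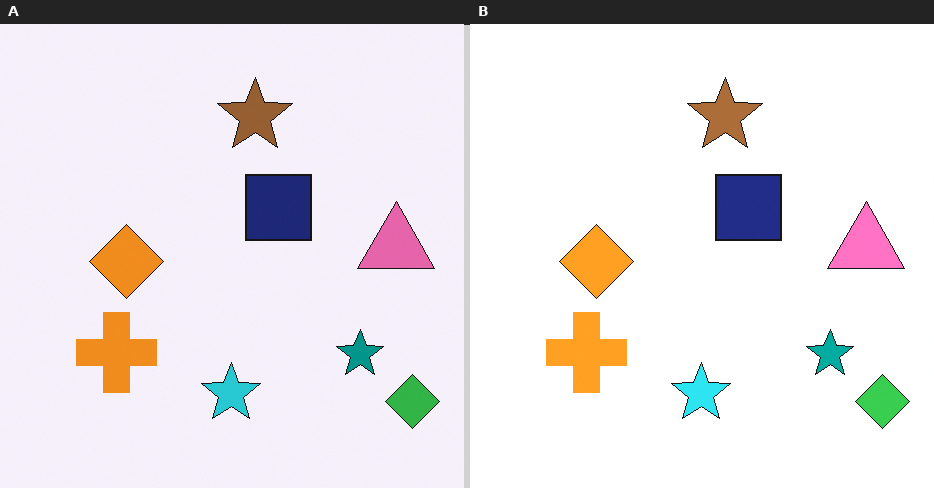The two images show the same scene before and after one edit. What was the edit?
Slightly brightened.

Every pixel — background and shapes alike — is uniformly brightened.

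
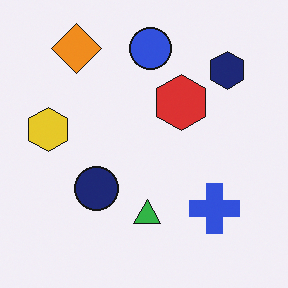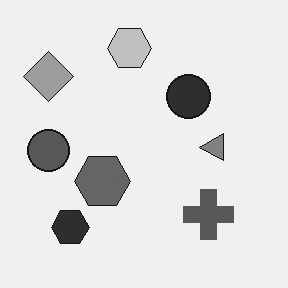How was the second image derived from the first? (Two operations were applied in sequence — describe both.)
It was transposed (reflected across the top-left ↔ bottom-right diagonal), then converted to grayscale.

Shapes have swapped their row and column positions — what was in the top-right is now in the bottom-left — a diagonal reflection. All color is removed — every shape is now a shade of grey.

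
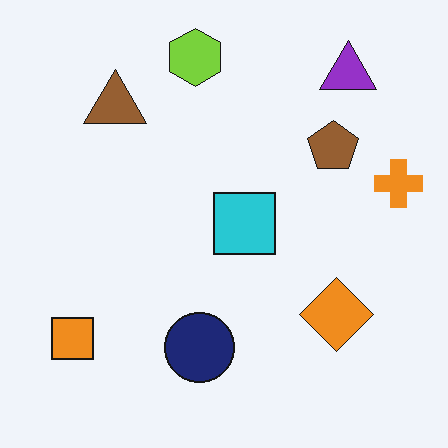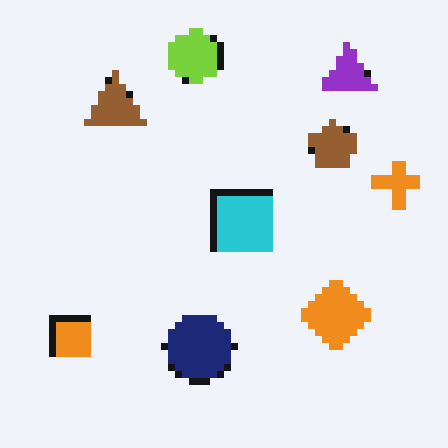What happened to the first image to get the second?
The transformation is: moderately pixelated.

Shapes are reduced to large square blocks; fine edges and outlines are lost — a downscale-then-upscale (mosaic) effect.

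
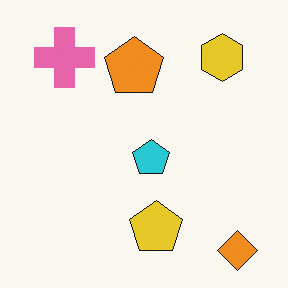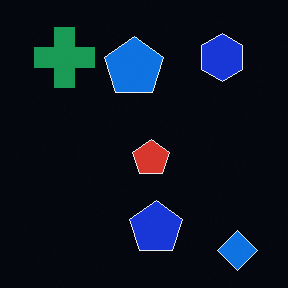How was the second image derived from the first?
This is the original image color-inverted (negative).

The light background has become dark and every shape's color is its complement — a photographic negative.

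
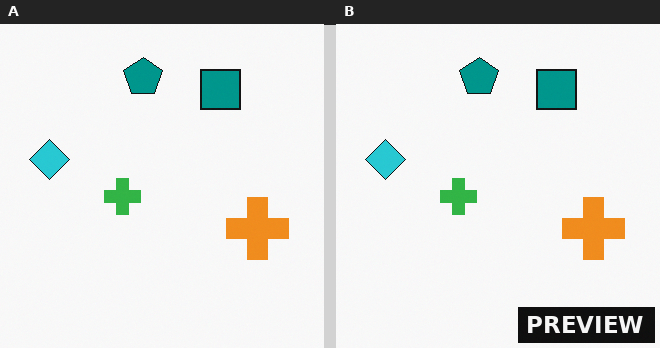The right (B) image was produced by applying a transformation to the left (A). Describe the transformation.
Watermarked with the text "PREVIEW" in the lower-right corner.

A dark label reading "PREVIEW" appears in the lower-right corner.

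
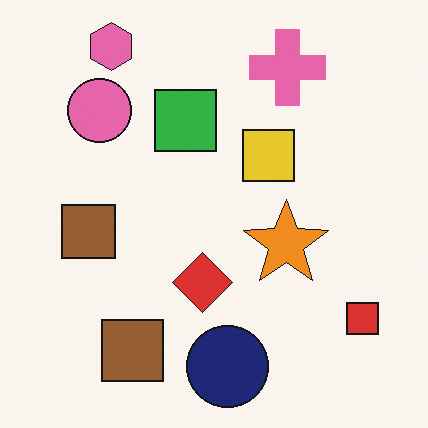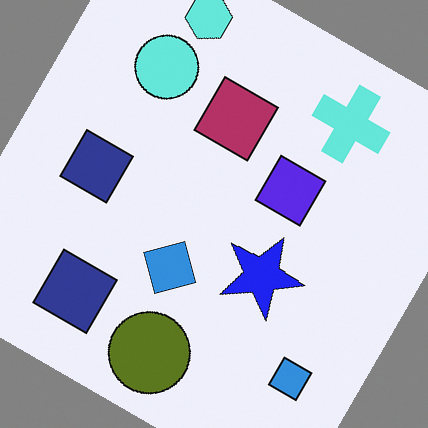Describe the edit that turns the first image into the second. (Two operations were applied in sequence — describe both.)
The second image is the first hue-shifted by a large amount, then rotated clockwise by a large amount — several tens of degrees.

Every shape's color has rotated by the same amount around the hue wheel — a uniform hue shift. Every shape is tilted by the same angle and the image corners show triangular fill wedges — a whole-image rotation by a non-right angle.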